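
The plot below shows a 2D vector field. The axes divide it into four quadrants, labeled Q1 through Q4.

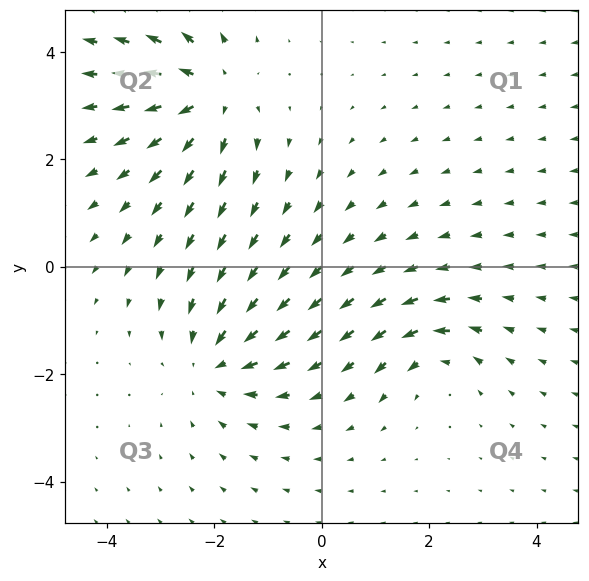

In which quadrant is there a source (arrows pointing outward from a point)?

The source sits at approximately (-2.1, 3.2), which lies in quadrant Q2. The divergence there is about +5, positive as expected for a source.

Q2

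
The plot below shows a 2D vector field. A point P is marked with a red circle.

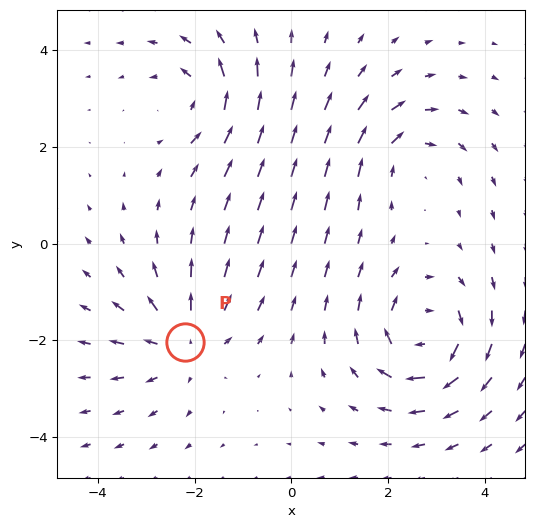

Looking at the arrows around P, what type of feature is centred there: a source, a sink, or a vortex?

At P (-2.2, -2.0) the arrows spread outward. Divergence about +4, curl ≈0 — positive divergence with near-zero curl is a source.

source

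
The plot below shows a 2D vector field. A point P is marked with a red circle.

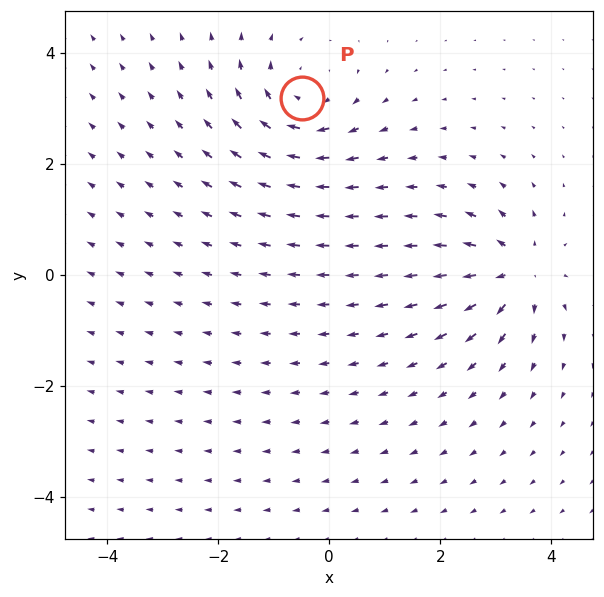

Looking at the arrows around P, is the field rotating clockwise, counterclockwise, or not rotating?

Near P at (-0.5, 3.2) the arrows circulate clockwise. The curl (z-component) there is about -4; negative curl means clockwise rotation.

clockwise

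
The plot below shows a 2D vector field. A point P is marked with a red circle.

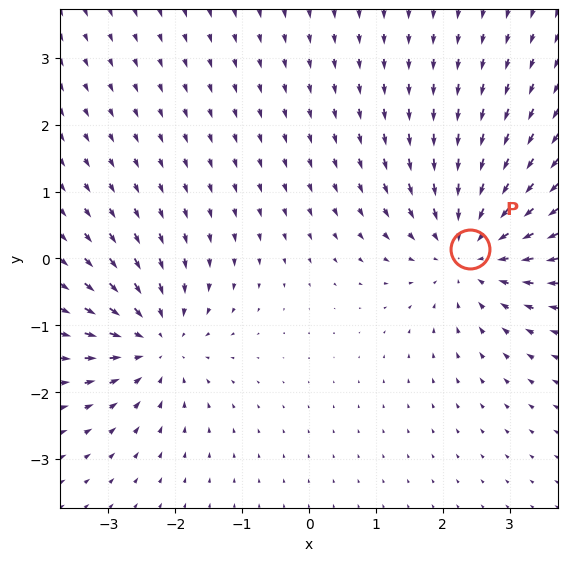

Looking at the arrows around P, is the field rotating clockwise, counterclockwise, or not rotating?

not rotating

Near P at (2.4, 0.1) the arrows show no circulation. The curl there is ≈0.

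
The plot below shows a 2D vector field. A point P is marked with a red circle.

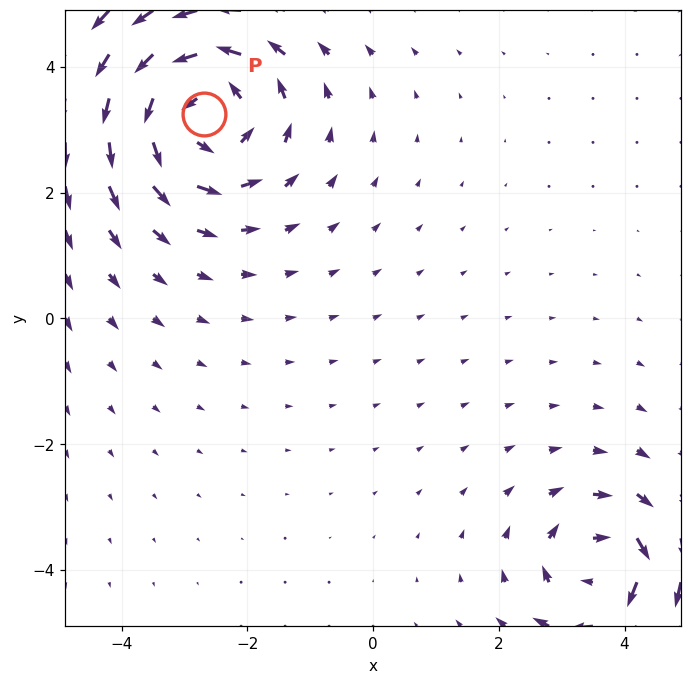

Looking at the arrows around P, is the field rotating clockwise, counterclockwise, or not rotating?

Near P at (-2.7, 3.2) the arrows circulate counterclockwise. The curl (z-component) there is about +4; positive curl means counterclockwise rotation.

counterclockwise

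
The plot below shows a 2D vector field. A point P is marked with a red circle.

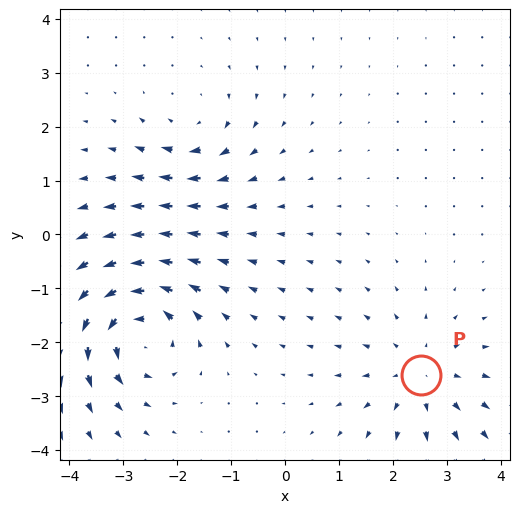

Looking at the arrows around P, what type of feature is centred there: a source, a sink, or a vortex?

At P (2.5, -2.6) the arrows spread outward. Divergence about +3, curl ≈0 — positive divergence with near-zero curl is a source.

source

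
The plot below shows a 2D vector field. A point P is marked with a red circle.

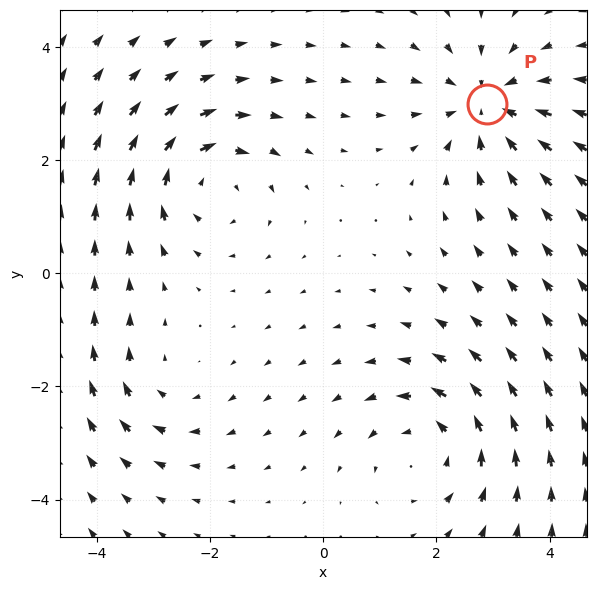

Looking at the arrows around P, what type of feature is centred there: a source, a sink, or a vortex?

sink

At P (2.9, 3.0) the arrows converge inward. Divergence about -5, curl ≈0 — negative divergence with near-zero curl is a sink.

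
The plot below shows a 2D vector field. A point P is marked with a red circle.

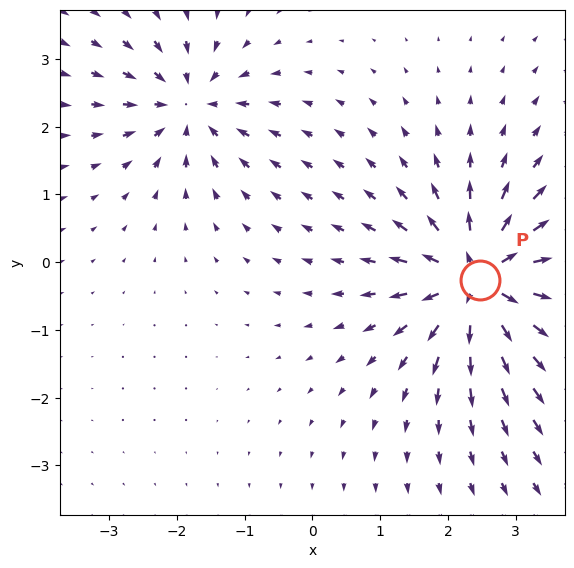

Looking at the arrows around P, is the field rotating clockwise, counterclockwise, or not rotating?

not rotating

Near P at (2.5, -0.3) the arrows show no circulation. The curl there is ≈0.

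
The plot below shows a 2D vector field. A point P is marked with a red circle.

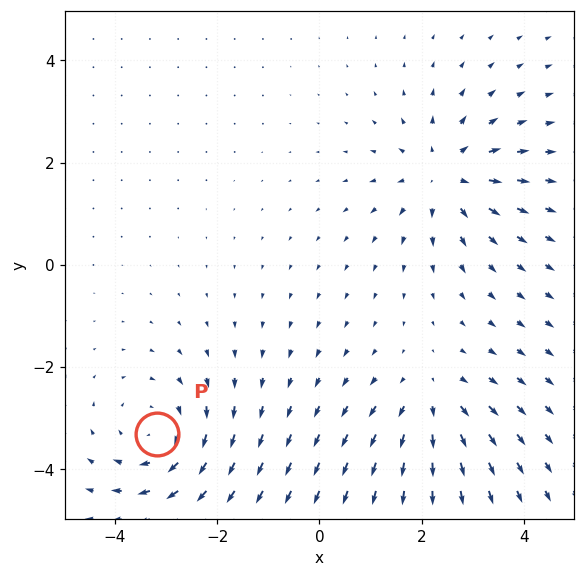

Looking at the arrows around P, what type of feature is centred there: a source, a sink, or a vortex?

At P (-3.2, -3.3) the arrows circulate clockwise. Divergence ≈0, curl about -4 — near-zero divergence with nonzero curl is a vortex.

vortex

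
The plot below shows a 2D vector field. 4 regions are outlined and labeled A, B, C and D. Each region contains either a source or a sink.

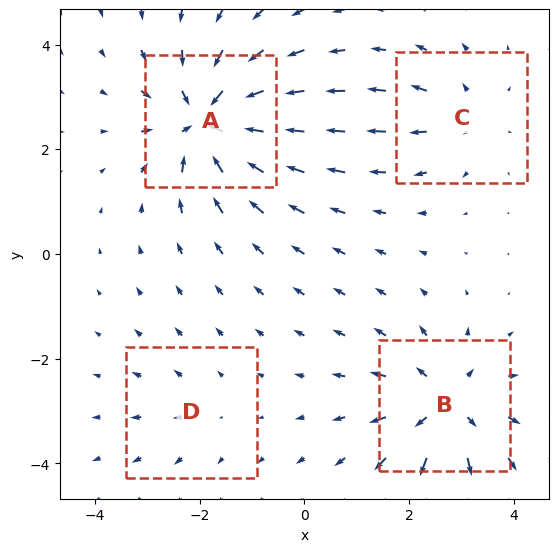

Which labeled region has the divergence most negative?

Divergence at each region's feature centre — A: about -8, B: about +6, C: about +4, D: about +2. Region A is most negative.

A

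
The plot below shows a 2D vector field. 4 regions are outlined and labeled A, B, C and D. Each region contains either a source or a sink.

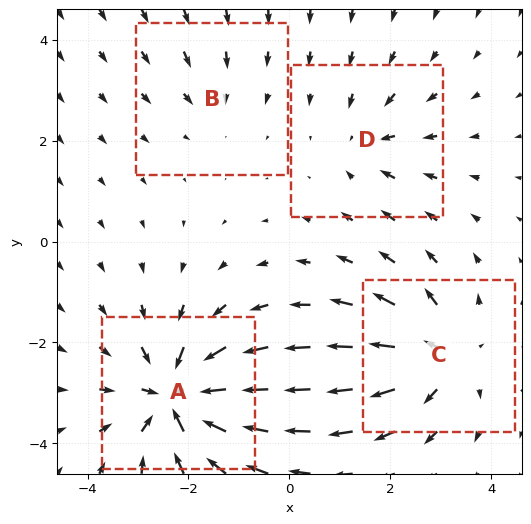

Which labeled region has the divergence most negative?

A

Divergence at each region's feature centre — A: about -8, B: about -2, C: about +5, D: about -3. Region A is most negative.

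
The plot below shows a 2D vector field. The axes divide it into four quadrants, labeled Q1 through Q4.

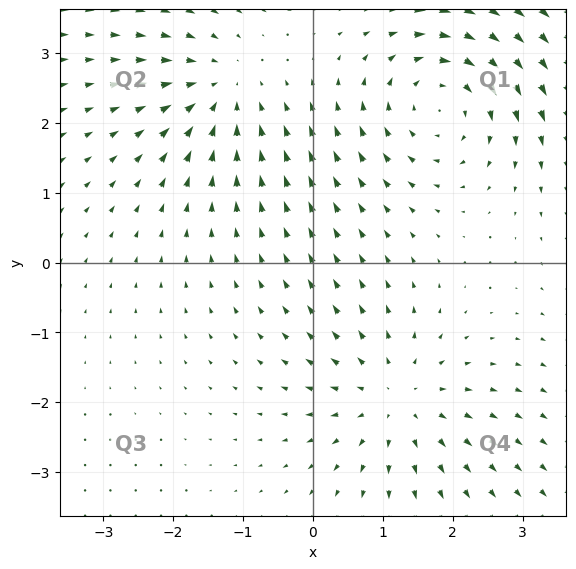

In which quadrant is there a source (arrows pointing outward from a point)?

Q4

The source sits at approximately (1.2, -1.9), which lies in quadrant Q4. The divergence there is about +3, positive as expected for a source.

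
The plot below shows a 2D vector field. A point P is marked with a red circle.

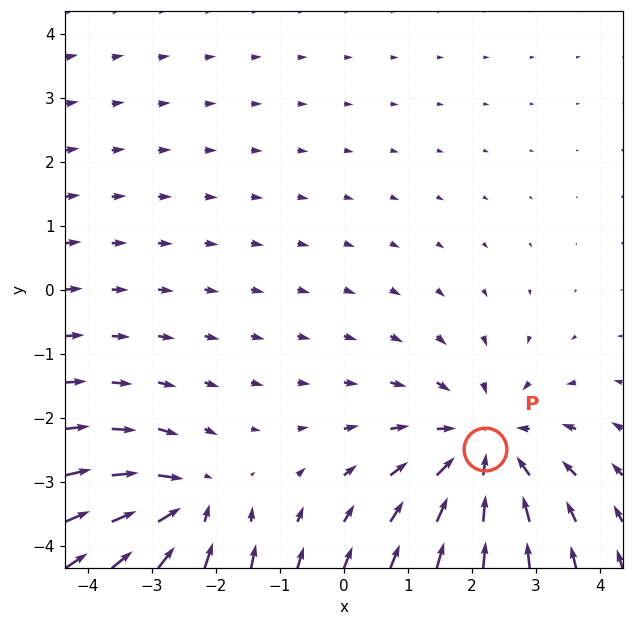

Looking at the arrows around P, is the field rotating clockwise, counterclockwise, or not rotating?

Near P at (2.2, -2.5) the arrows show no circulation. The curl there is ≈0.

not rotating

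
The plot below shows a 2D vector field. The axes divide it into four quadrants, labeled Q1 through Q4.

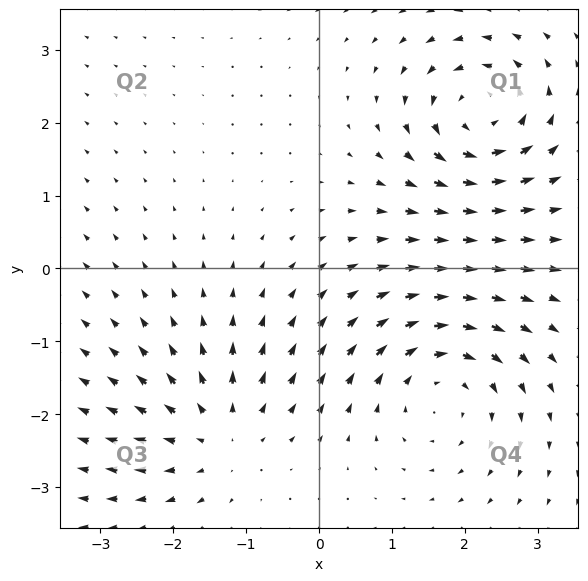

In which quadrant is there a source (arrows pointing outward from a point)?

The source sits at approximately (-1.4, -2.3), which lies in quadrant Q3. The divergence there is about +4, positive as expected for a source.

Q3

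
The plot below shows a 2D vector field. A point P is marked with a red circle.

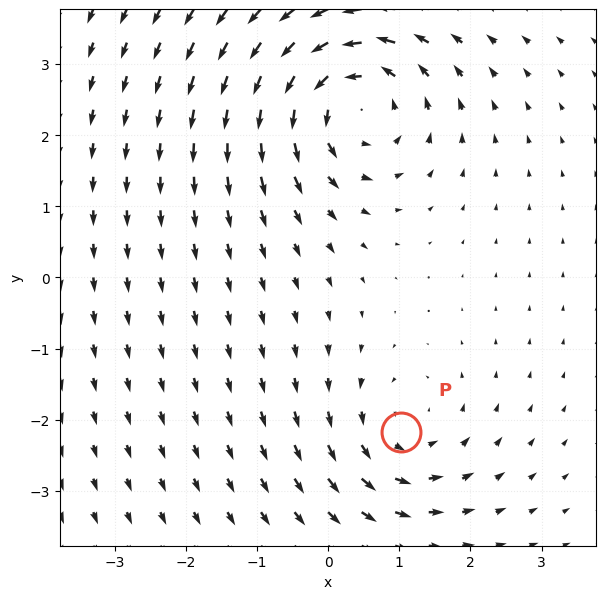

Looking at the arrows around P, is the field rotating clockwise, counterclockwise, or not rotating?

Near P at (1.0, -2.2) the arrows circulate counterclockwise. The curl (z-component) there is about +3; positive curl means counterclockwise rotation.

counterclockwise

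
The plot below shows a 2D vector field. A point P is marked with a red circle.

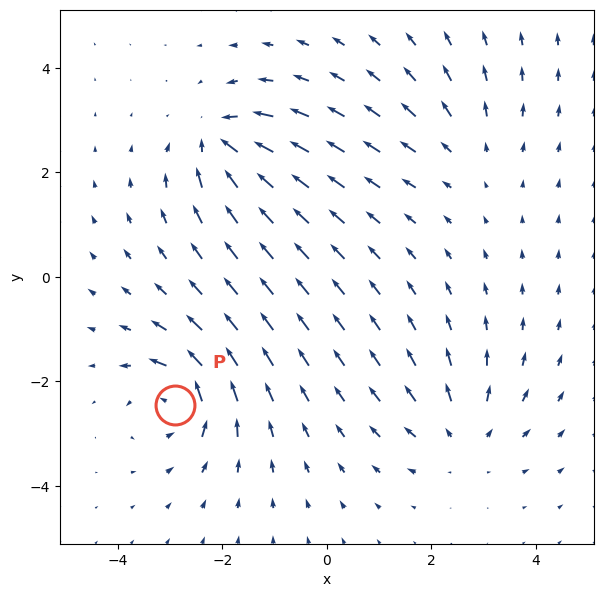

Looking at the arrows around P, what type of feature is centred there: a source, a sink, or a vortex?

At P (-2.9, -2.5) the arrows circulate counterclockwise. Divergence ≈0, curl about +6 — near-zero divergence with nonzero curl is a vortex.

vortex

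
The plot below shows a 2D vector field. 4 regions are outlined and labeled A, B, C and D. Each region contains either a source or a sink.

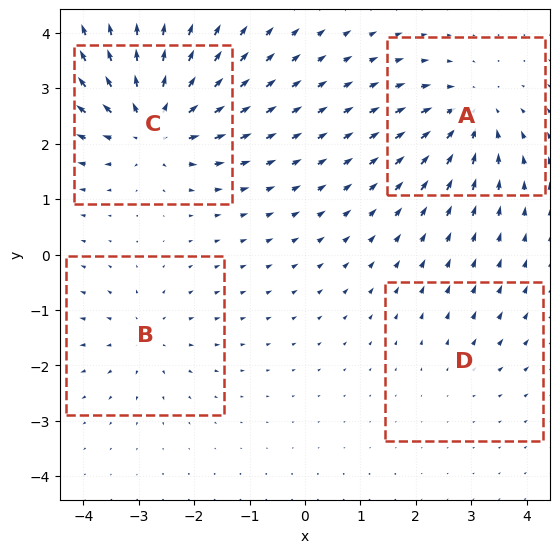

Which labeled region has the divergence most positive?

Divergence at each region's feature centre — A: about -5, B: about +4, C: about +8, D: about +2. Region C is most positive.

C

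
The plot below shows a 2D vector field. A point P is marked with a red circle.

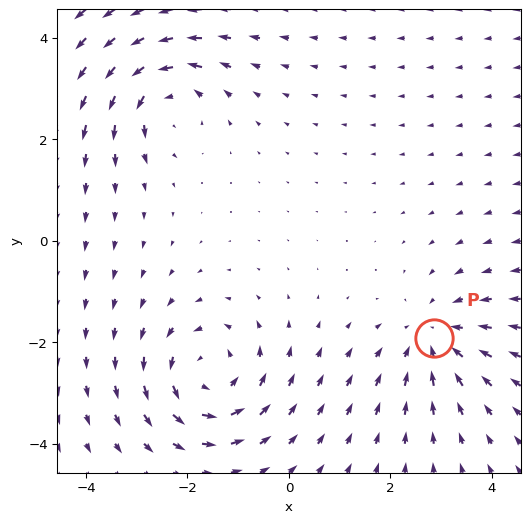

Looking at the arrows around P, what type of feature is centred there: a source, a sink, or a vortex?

sink

At P (2.9, -1.9) the arrows converge inward. Divergence about -4, curl ≈0 — negative divergence with near-zero curl is a sink.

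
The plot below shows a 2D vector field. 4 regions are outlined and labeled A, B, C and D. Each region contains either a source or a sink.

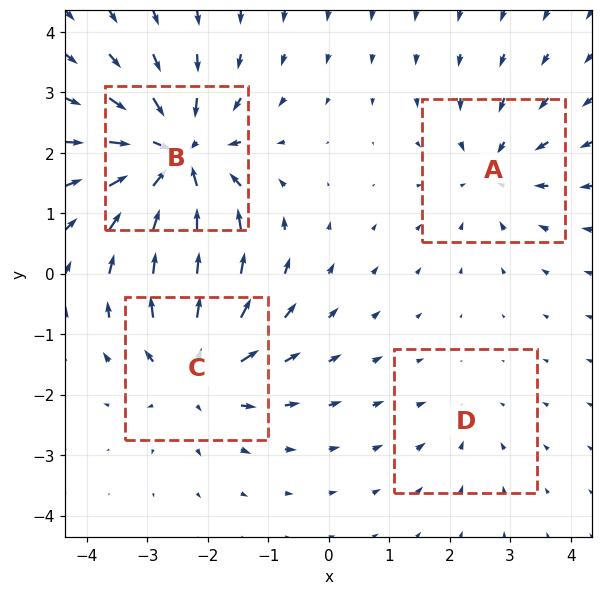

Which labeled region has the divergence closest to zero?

D

Divergence at each region's feature centre — A: about -4, B: about -7, C: about +5, D: about -2. Region D is closest to zero.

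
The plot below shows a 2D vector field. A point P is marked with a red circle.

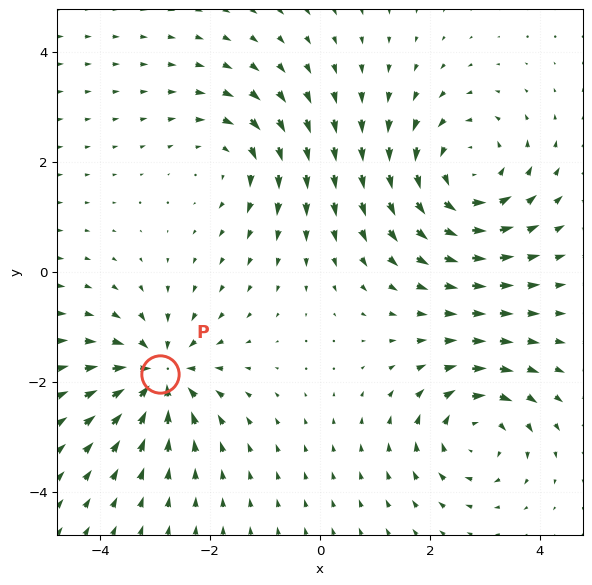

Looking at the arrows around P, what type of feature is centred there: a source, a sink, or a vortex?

sink

At P (-2.9, -1.9) the arrows converge inward. Divergence about -6, curl ≈0 — negative divergence with near-zero curl is a sink.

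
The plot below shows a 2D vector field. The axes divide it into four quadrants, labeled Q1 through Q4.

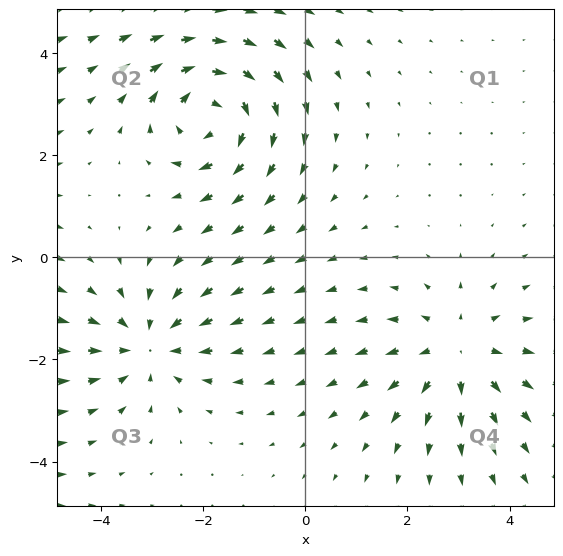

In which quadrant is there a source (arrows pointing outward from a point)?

The source sits at approximately (3.0, -1.8), which lies in quadrant Q4. The divergence there is about +3, positive as expected for a source.

Q4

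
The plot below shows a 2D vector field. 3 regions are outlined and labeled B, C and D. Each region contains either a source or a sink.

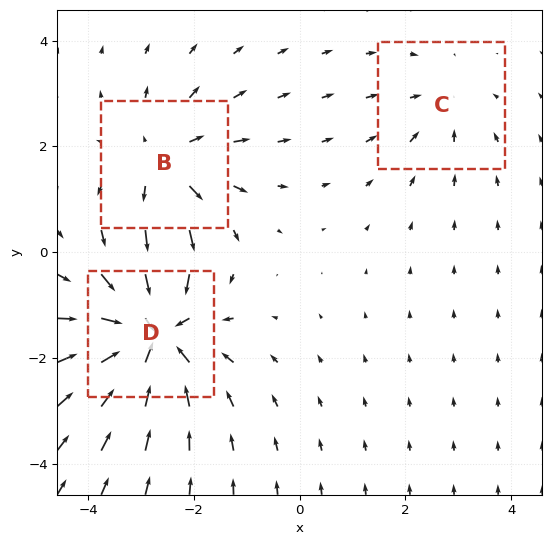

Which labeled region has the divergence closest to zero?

C

Divergence at each region's feature centre — B: about +3, C: about -2, D: about -5. Region C is closest to zero.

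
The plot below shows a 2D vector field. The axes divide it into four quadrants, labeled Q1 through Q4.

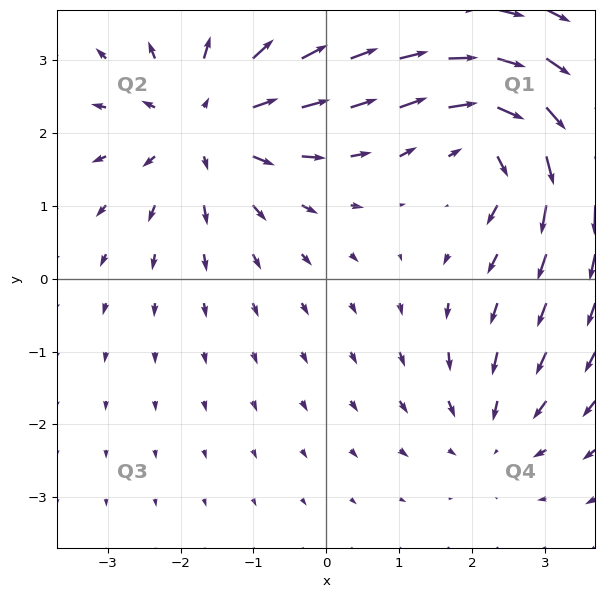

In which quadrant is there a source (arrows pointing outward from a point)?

The source sits at approximately (-1.7, 2.1), which lies in quadrant Q2. The divergence there is about +4, positive as expected for a source.

Q2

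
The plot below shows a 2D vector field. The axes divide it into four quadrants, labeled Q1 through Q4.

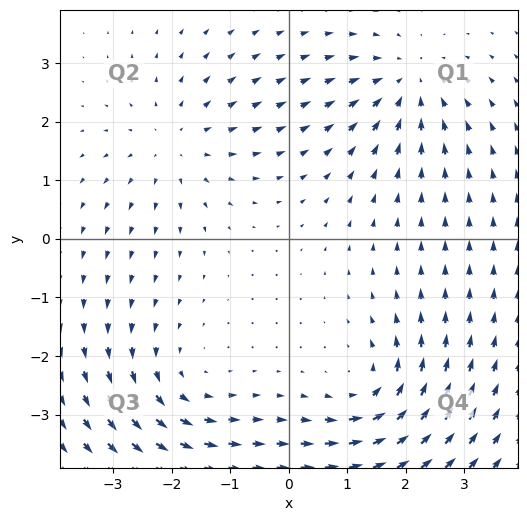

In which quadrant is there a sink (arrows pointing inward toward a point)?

The sink sits at approximately (2.0, 2.6), which lies in quadrant Q1. The divergence there is about -5, negative as expected for a sink.

Q1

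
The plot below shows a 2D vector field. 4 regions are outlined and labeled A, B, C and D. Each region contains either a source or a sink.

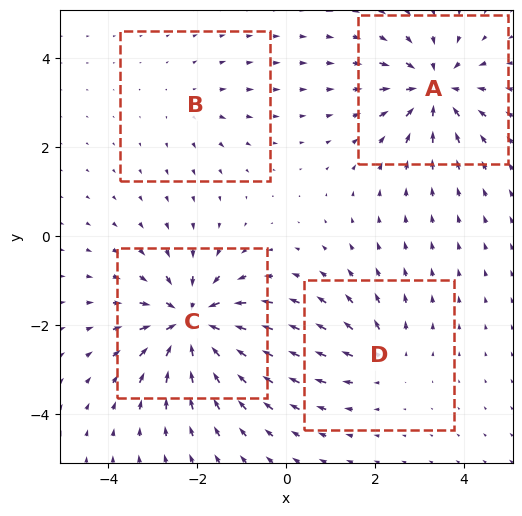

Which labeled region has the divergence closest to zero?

Divergence at each region's feature centre — A: about -6, B: about +2, C: about -7, D: about +3. Region B is closest to zero.

B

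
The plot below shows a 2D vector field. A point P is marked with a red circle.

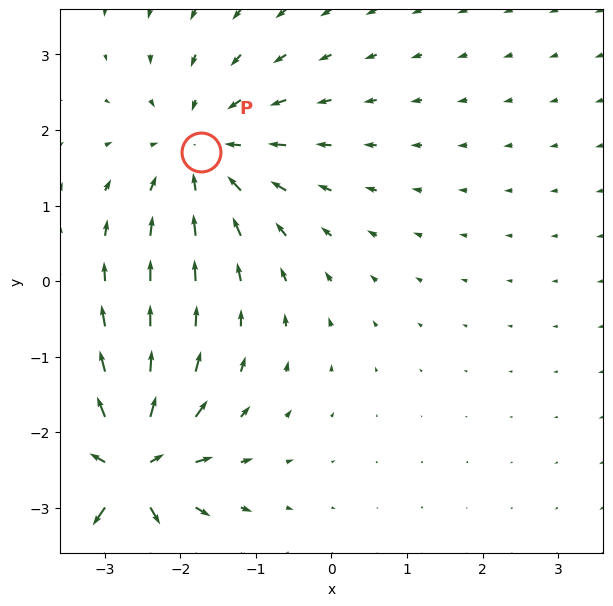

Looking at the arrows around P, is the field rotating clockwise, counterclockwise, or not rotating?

not rotating

Near P at (-1.7, 1.7) the arrows show no circulation. The curl there is ≈0.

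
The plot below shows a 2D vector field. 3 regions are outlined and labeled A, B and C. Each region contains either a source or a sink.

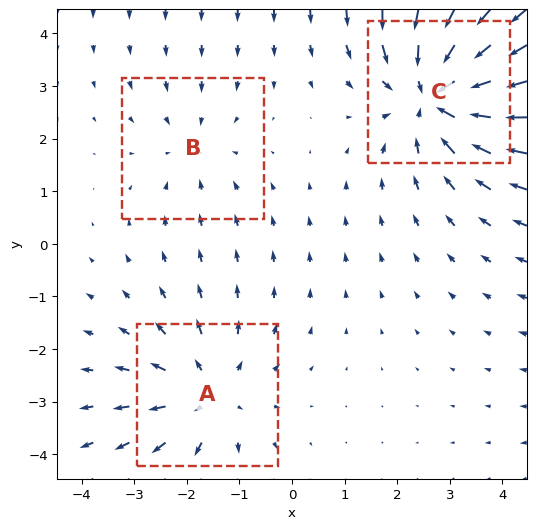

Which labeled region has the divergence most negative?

Divergence at each region's feature centre — A: about +3, B: about -2, C: about -4. Region C is most negative.

C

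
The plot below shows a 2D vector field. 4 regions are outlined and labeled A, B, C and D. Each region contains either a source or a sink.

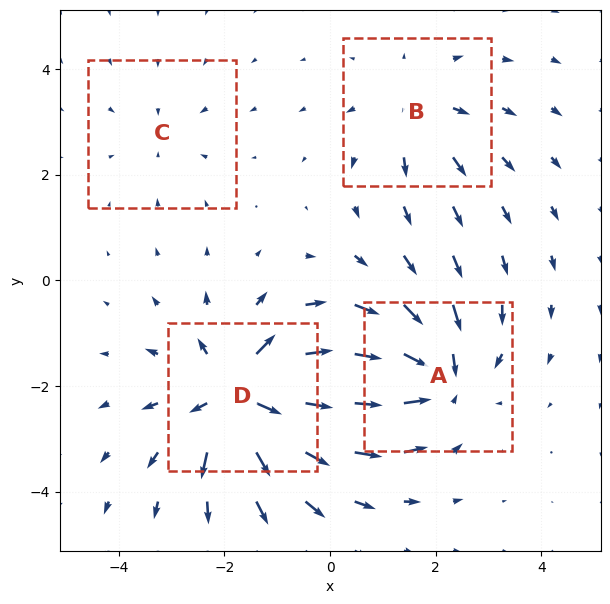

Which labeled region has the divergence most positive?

D

Divergence at each region's feature centre — A: about -6, B: about +3, C: about -2, D: about +7. Region D is most positive.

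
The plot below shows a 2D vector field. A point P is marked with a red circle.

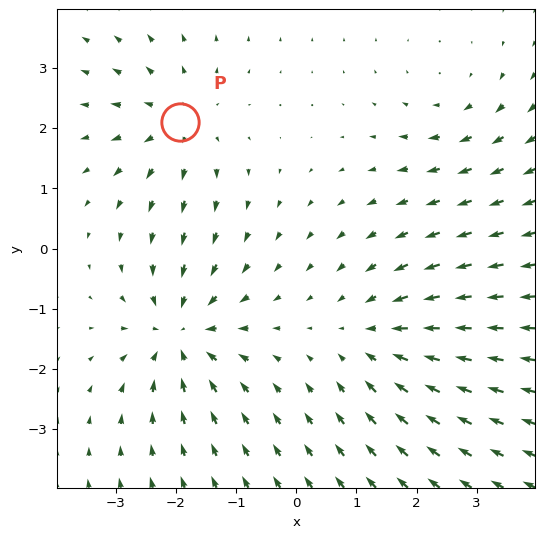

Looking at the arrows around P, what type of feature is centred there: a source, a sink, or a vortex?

source

At P (-1.9, 2.1) the arrows spread outward. Divergence about +3, curl ≈0 — positive divergence with near-zero curl is a source.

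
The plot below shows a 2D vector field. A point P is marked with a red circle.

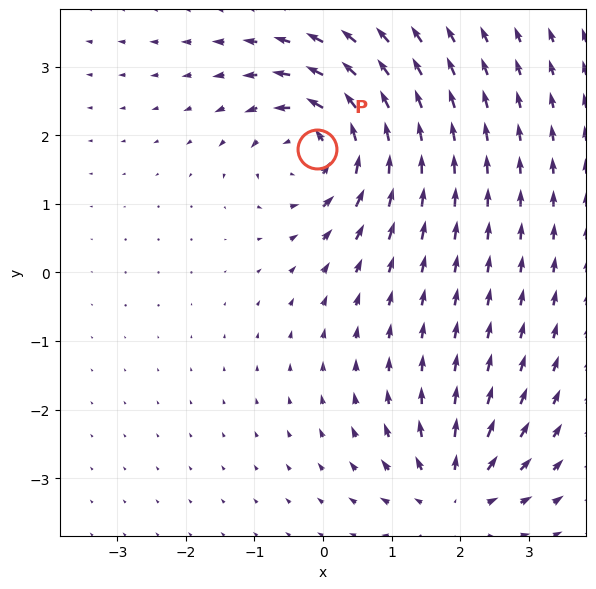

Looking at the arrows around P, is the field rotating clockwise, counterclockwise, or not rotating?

Near P at (-0.1, 1.8) the arrows circulate counterclockwise. The curl (z-component) there is about +6; positive curl means counterclockwise rotation.

counterclockwise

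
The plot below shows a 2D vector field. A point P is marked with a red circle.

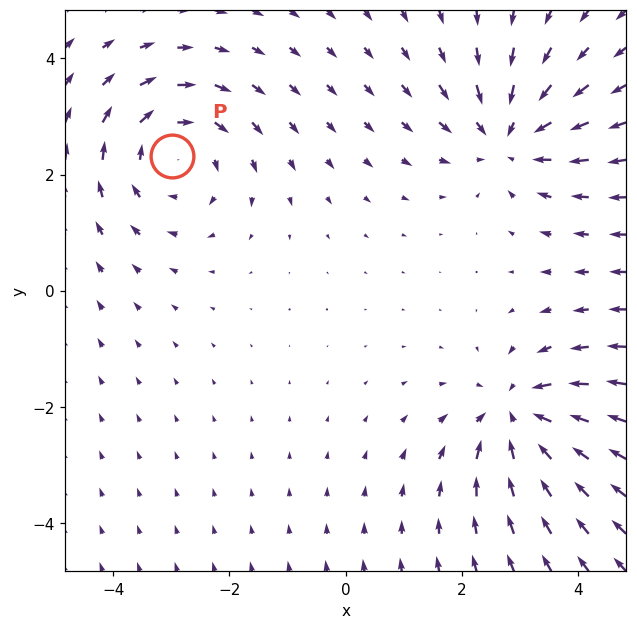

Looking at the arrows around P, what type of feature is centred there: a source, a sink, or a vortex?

At P (-3.0, 2.3) the arrows circulate clockwise. Divergence ≈0, curl about -3 — near-zero divergence with nonzero curl is a vortex.

vortex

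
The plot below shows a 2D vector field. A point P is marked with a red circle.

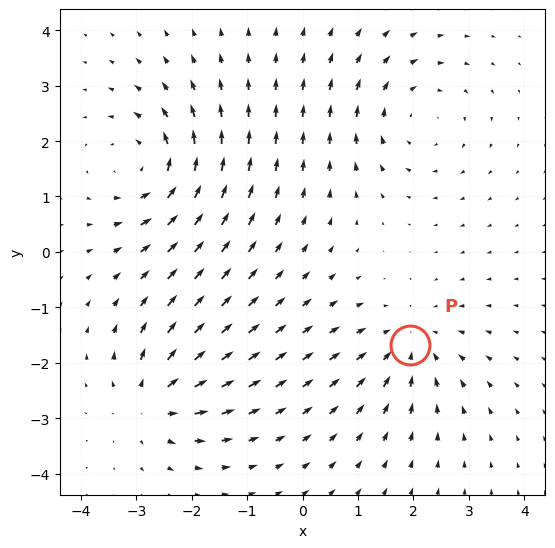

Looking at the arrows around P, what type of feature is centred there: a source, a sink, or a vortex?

sink

At P (1.9, -1.7) the arrows converge inward. Divergence about -4, curl ≈0 — negative divergence with near-zero curl is a sink.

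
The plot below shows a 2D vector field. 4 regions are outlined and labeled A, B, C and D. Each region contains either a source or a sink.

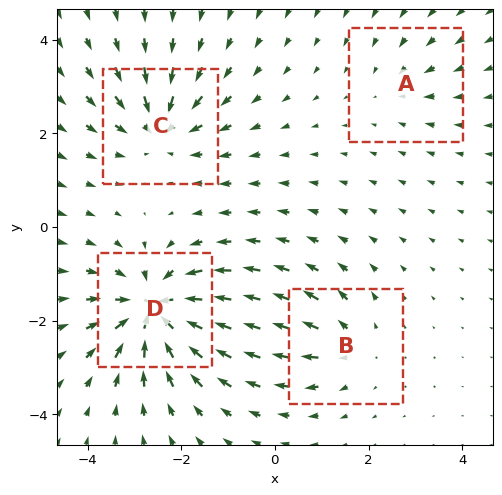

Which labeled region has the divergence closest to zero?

A

Divergence at each region's feature centre — A: about -2, B: about +4, C: about -5, D: about -8. Region A is closest to zero.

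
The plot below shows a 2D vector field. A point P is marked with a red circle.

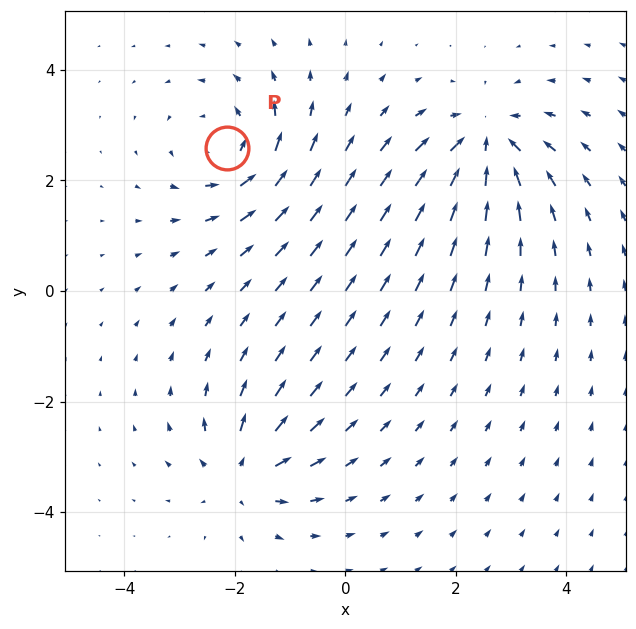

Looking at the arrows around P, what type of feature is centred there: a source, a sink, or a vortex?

vortex

At P (-2.1, 2.6) the arrows circulate counterclockwise. Divergence ≈0, curl about +4 — near-zero divergence with nonzero curl is a vortex.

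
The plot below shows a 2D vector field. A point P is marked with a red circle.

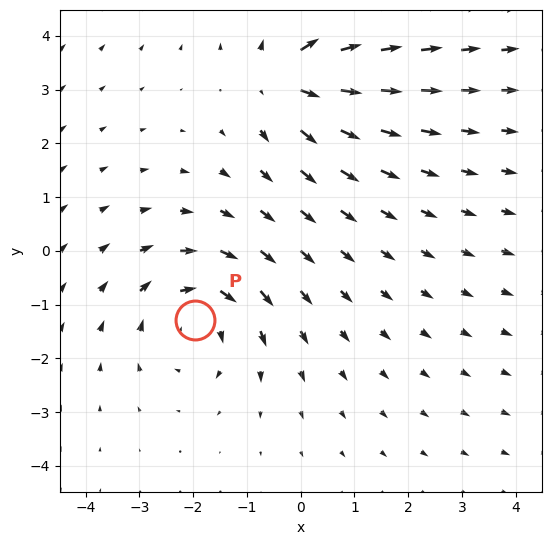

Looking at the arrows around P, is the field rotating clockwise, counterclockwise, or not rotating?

clockwise

Near P at (-2.0, -1.3) the arrows circulate clockwise. The curl (z-component) there is about -3; negative curl means clockwise rotation.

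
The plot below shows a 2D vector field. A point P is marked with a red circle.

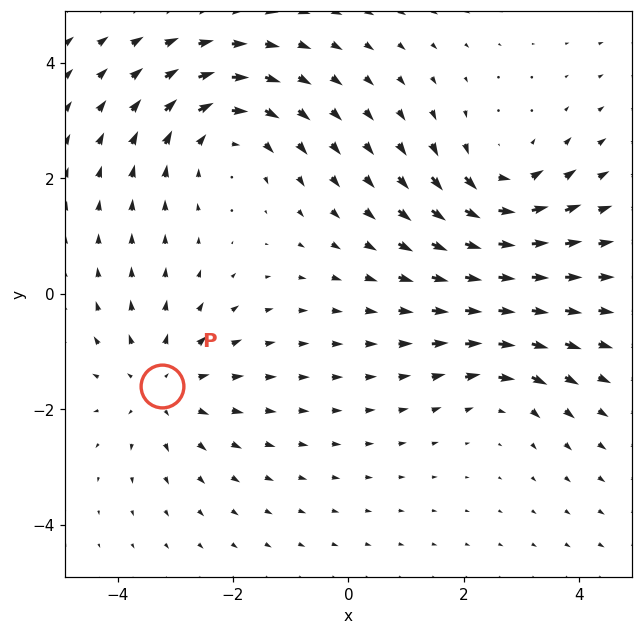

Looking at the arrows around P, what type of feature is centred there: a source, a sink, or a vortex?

source

At P (-3.2, -1.6) the arrows spread outward. Divergence about +4, curl ≈0 — positive divergence with near-zero curl is a source.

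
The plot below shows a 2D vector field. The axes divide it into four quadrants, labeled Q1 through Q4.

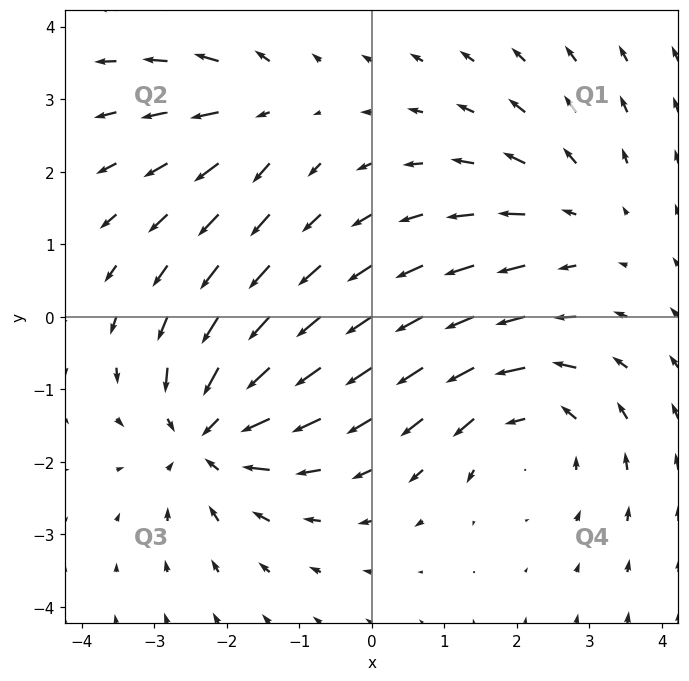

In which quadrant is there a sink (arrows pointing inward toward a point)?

Q3

The sink sits at approximately (-2.2, -1.6), which lies in quadrant Q3. The divergence there is about -5, negative as expected for a sink.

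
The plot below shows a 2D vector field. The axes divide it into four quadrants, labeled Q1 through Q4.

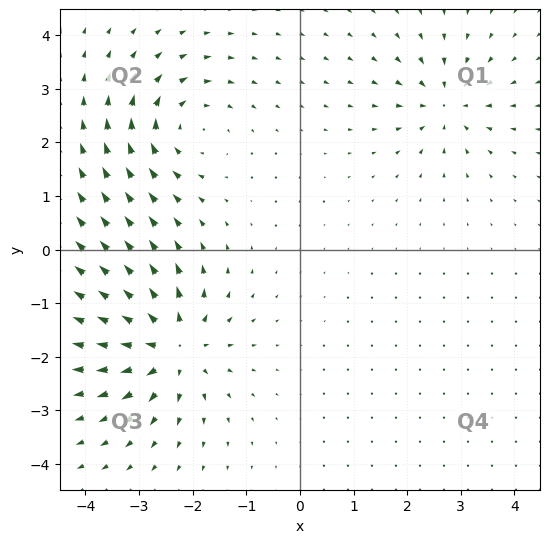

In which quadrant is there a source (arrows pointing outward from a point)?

The source sits at approximately (-2.4, -1.8), which lies in quadrant Q3. The divergence there is about +6, positive as expected for a source.

Q3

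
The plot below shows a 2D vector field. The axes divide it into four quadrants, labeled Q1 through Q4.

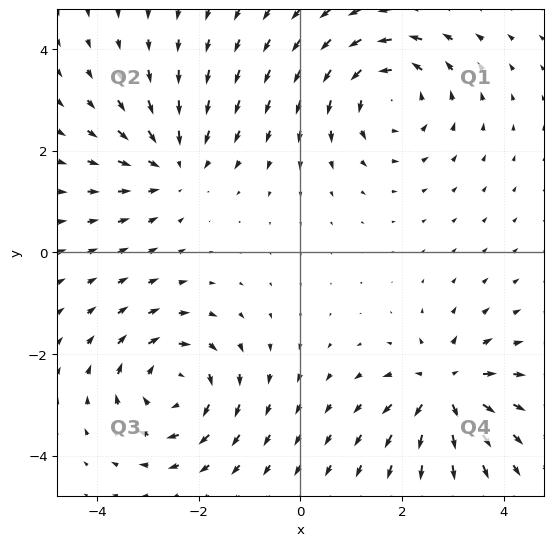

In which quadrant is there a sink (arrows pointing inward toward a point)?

The sink sits at approximately (-2.5, 1.7), which lies in quadrant Q2. The divergence there is about -4, negative as expected for a sink.

Q2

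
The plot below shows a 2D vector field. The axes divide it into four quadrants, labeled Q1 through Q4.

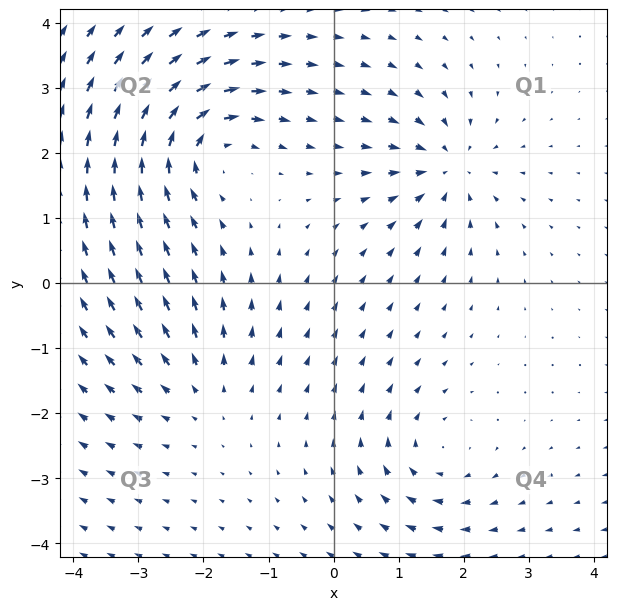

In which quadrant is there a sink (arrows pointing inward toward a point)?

The sink sits at approximately (1.7, 1.8), which lies in quadrant Q1. The divergence there is about -5, negative as expected for a sink.

Q1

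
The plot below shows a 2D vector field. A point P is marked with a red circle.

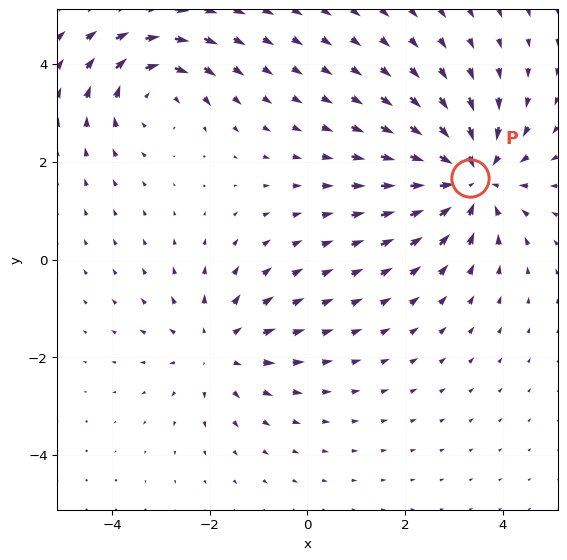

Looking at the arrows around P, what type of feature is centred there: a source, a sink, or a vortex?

sink

At P (3.3, 1.7) the arrows converge inward. Divergence about -4, curl ≈0 — negative divergence with near-zero curl is a sink.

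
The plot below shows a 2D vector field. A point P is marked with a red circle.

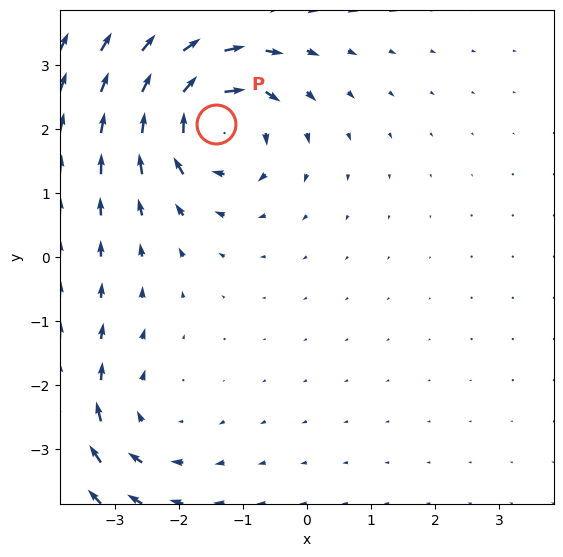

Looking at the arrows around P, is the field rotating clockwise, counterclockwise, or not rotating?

Near P at (-1.4, 2.1) the arrows circulate clockwise. The curl (z-component) there is about -5; negative curl means clockwise rotation.

clockwise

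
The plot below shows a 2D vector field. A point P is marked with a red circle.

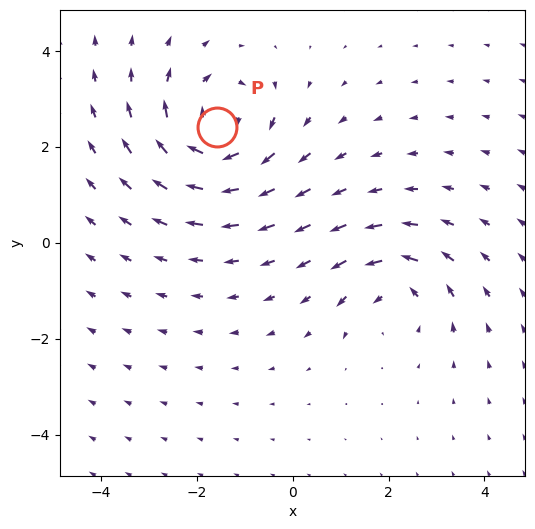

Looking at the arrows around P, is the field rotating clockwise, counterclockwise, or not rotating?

Near P at (-1.6, 2.4) the arrows circulate clockwise. The curl (z-component) there is about -5; negative curl means clockwise rotation.

clockwise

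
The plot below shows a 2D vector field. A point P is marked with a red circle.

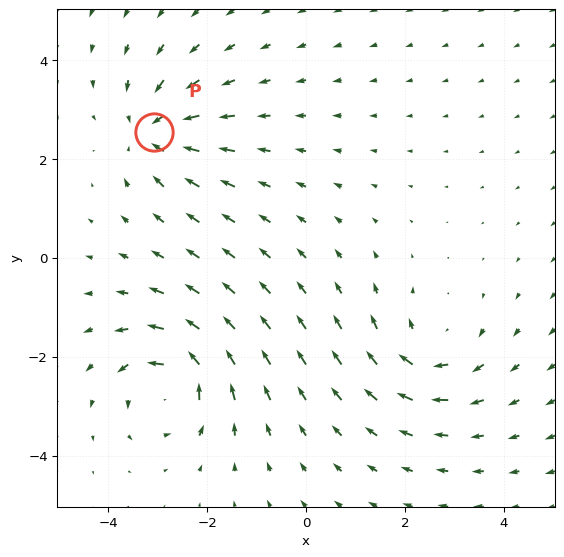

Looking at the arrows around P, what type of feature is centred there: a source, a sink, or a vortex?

At P (-3.1, 2.6) the arrows converge inward. Divergence about -5, curl ≈0 — negative divergence with near-zero curl is a sink.

sink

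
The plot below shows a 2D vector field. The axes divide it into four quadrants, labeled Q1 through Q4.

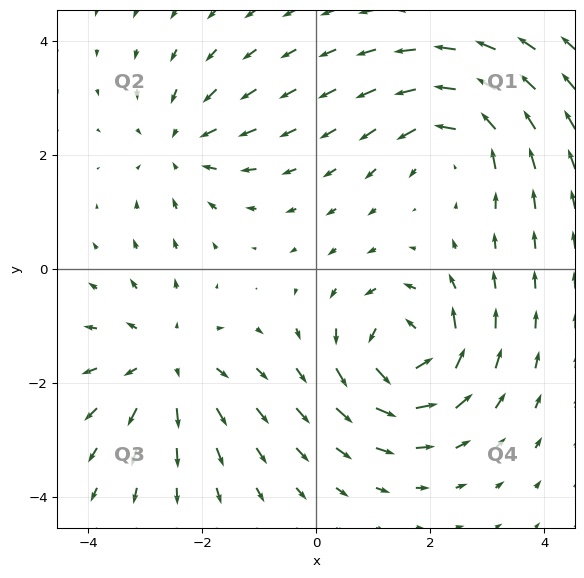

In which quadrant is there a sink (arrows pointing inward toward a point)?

Q2

The sink sits at approximately (-2.4, 2.2), which lies in quadrant Q2. The divergence there is about -3, negative as expected for a sink.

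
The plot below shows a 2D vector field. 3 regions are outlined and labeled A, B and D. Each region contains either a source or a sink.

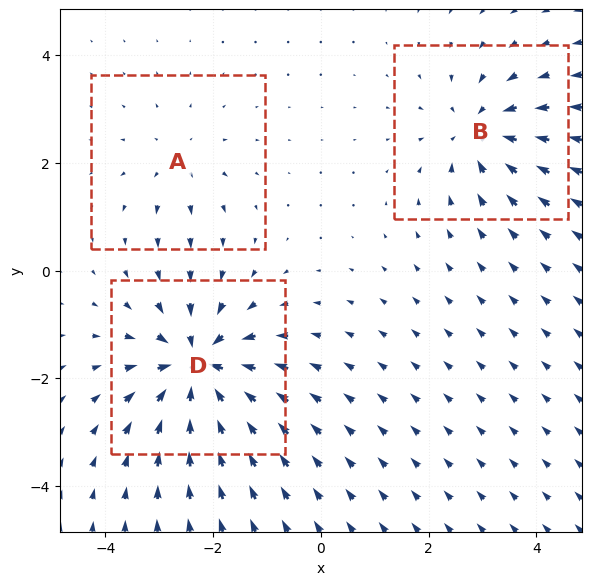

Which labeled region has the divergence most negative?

D

Divergence at each region's feature centre — A: about +2, B: about -4, D: about -6. Region D is most negative.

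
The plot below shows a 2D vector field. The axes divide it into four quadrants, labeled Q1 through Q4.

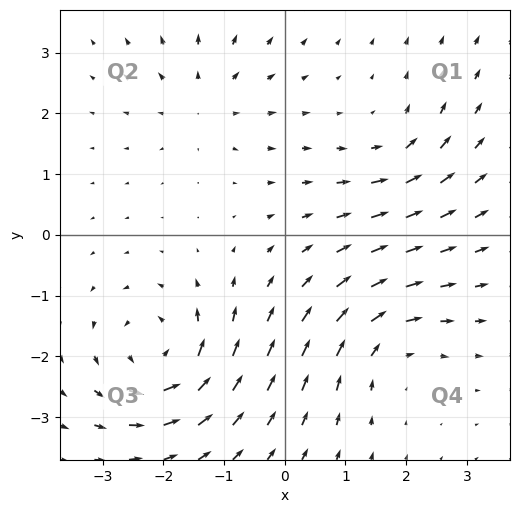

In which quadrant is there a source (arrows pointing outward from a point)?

Q2

The source sits at approximately (-1.3, 2.2), which lies in quadrant Q2. The divergence there is about +3, positive as expected for a source.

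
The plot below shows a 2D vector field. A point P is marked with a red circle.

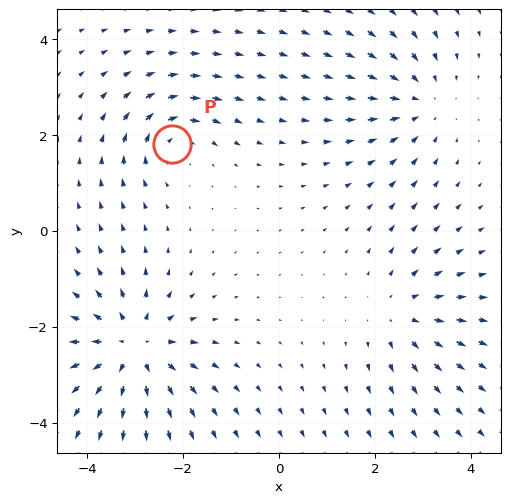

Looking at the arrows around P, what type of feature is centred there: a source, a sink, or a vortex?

vortex

At P (-2.2, 1.8) the arrows circulate clockwise. Divergence ≈0, curl about -4 — near-zero divergence with nonzero curl is a vortex.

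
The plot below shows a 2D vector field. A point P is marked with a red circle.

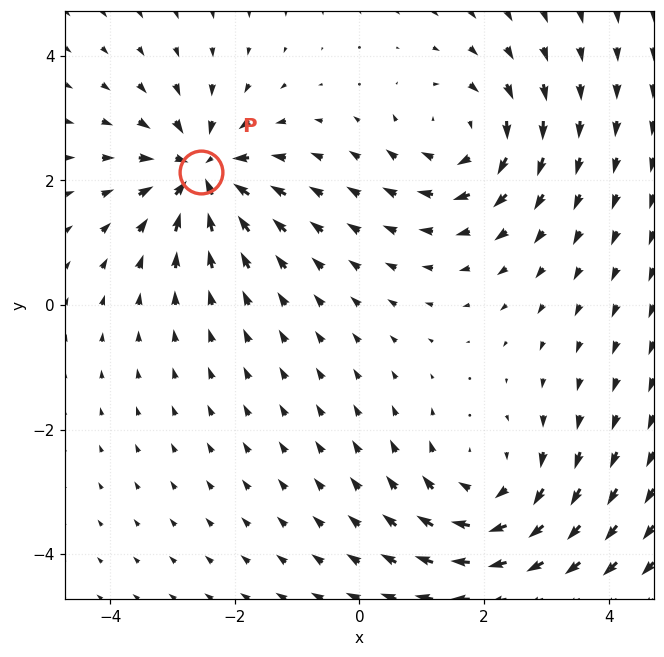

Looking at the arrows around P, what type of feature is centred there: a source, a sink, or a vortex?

sink

At P (-2.5, 2.1) the arrows converge inward. Divergence about -5, curl ≈0 — negative divergence with near-zero curl is a sink.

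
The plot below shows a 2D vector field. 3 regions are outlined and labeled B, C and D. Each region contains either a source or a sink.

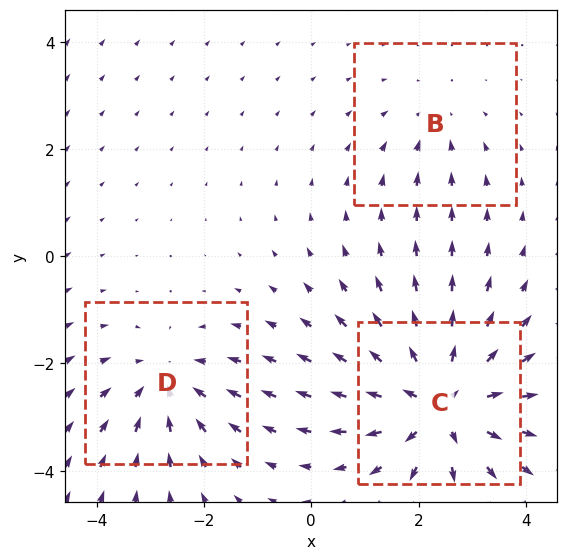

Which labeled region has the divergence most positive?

C

Divergence at each region's feature centre — B: about -2, C: about +5, D: about -3. Region C is most positive.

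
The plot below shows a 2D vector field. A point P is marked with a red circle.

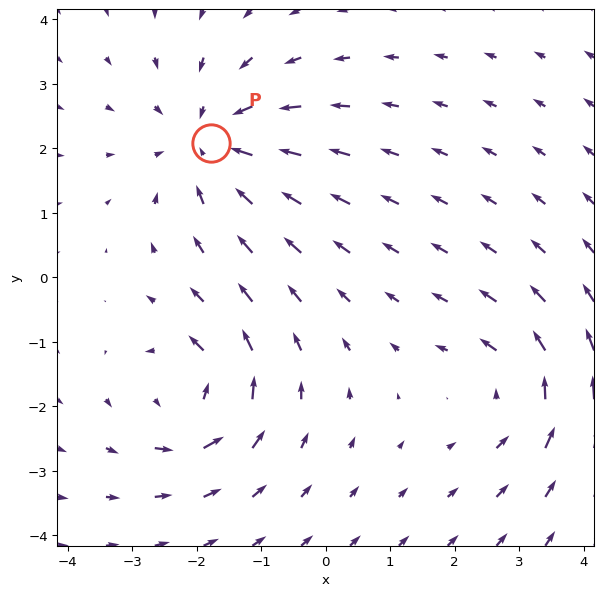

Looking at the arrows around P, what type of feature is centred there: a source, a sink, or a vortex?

At P (-1.8, 2.1) the arrows converge inward. Divergence about -3, curl ≈0 — negative divergence with near-zero curl is a sink.

sink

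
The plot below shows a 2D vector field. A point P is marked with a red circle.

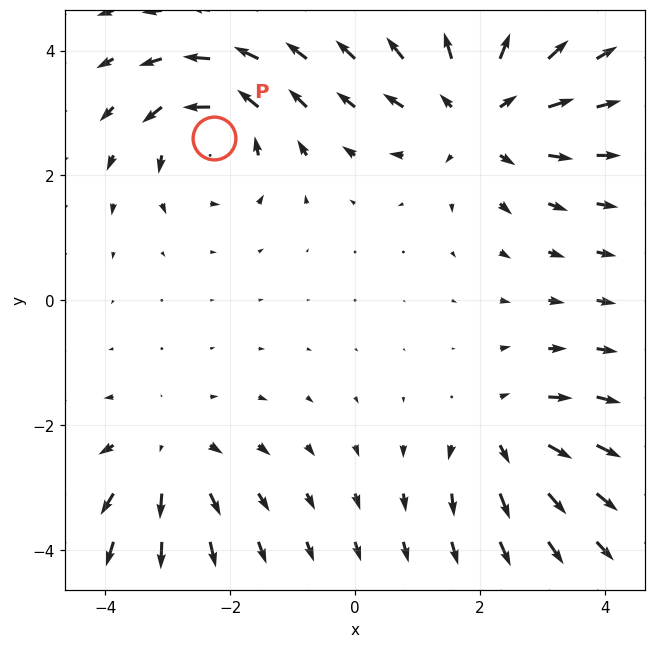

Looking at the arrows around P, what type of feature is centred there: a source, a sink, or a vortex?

At P (-2.3, 2.6) the arrows circulate counterclockwise. Divergence ≈0, curl about +5 — near-zero divergence with nonzero curl is a vortex.

vortex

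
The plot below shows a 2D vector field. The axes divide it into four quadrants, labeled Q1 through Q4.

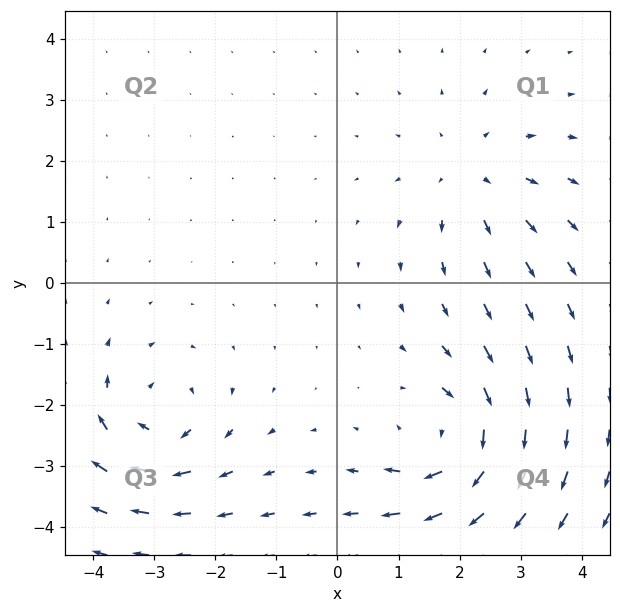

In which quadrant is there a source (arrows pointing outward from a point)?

The source sits at approximately (2.2, 1.8), which lies in quadrant Q1. The divergence there is about +3, positive as expected for a source.

Q1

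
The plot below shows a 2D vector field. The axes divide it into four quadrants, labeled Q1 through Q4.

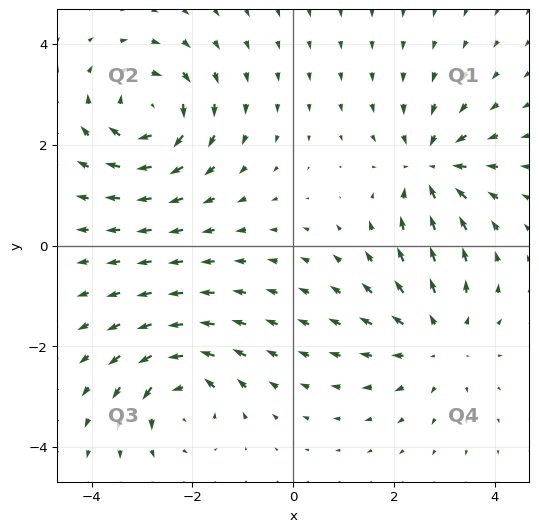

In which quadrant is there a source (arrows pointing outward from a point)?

Q4

The source sits at approximately (2.9, -1.9), which lies in quadrant Q4. The divergence there is about +4, positive as expected for a source.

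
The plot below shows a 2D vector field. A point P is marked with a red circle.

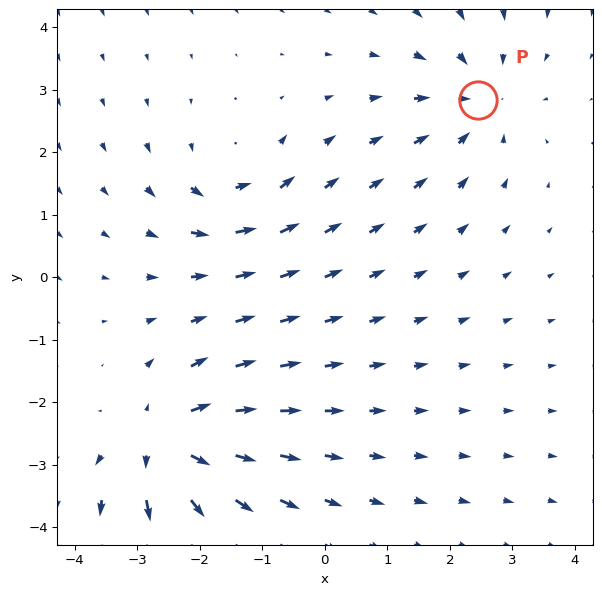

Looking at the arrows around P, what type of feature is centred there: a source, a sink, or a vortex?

sink

At P (2.5, 2.8) the arrows converge inward. Divergence about -4, curl ≈0 — negative divergence with near-zero curl is a sink.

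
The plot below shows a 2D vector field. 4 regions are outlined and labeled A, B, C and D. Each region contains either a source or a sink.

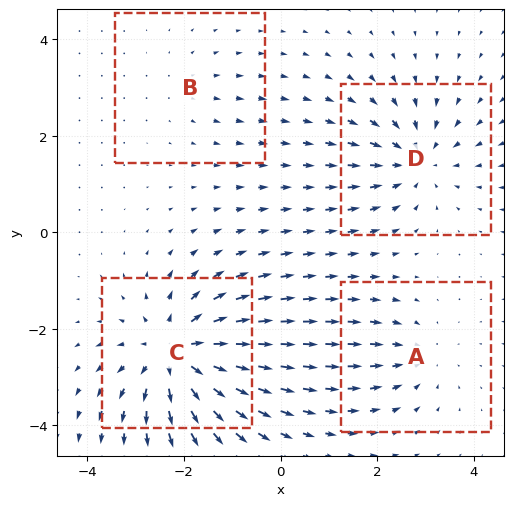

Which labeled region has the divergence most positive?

Divergence at each region's feature centre — A: about -3, B: about +2, C: about +7, D: about -5. Region C is most positive.

C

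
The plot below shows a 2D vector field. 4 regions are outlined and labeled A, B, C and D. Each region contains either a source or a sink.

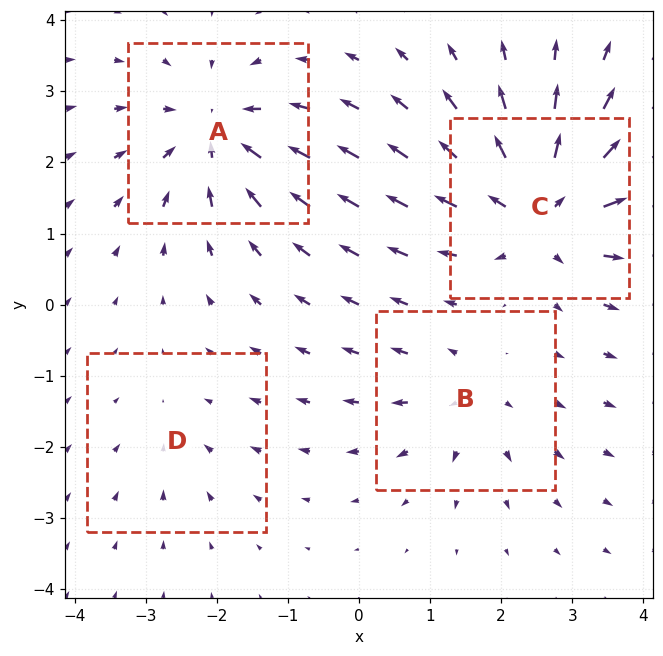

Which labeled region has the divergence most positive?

Divergence at each region's feature centre — A: about -6, B: about +4, C: about +7, D: about -2. Region C is most positive.

C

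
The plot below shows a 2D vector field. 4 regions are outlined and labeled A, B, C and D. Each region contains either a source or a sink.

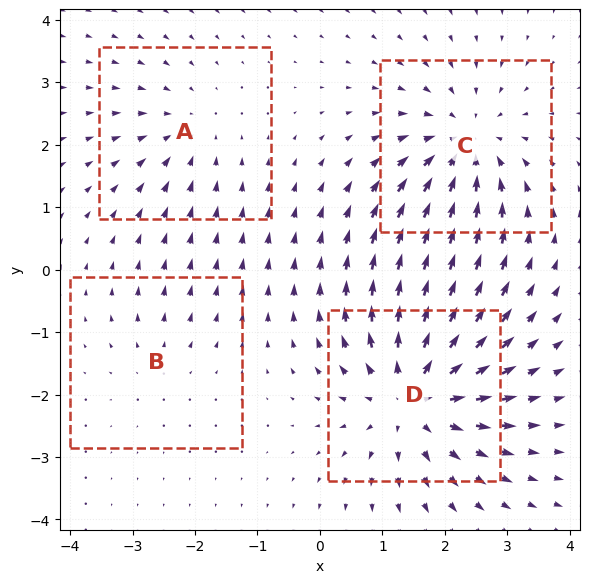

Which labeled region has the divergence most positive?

Divergence at each region's feature centre — A: about -3, B: about +2, C: about -5, D: about +7. Region D is most positive.

D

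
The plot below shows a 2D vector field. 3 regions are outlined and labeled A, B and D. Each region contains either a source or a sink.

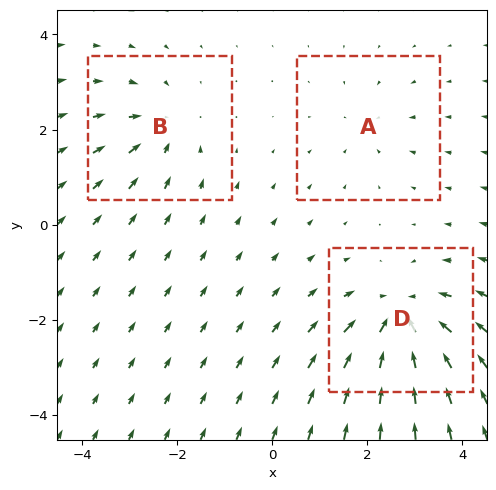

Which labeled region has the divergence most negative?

Divergence at each region's feature centre — A: about -2, B: about -3, D: about -6. Region D is most negative.

D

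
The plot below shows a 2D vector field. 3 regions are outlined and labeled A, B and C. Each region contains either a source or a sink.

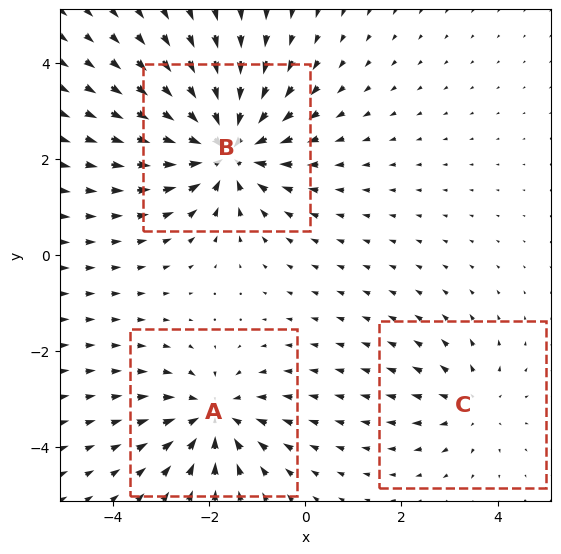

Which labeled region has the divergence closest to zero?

Divergence at each region's feature centre — A: about -3, B: about -5, C: about +2. Region C is closest to zero.

C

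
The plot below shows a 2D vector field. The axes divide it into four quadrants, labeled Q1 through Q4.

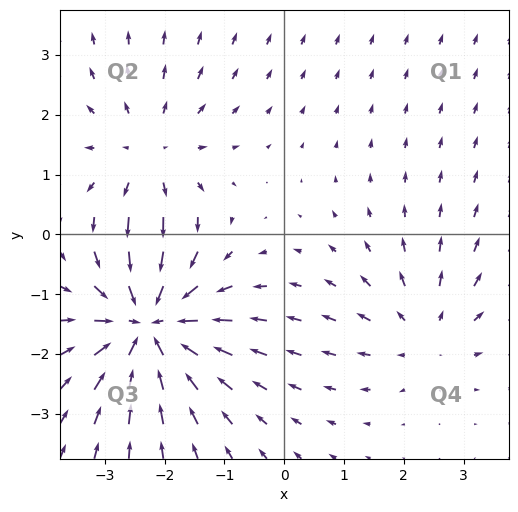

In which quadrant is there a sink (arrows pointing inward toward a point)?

Q3

The sink sits at approximately (-2.3, -1.5), which lies in quadrant Q3. The divergence there is about -5, negative as expected for a sink.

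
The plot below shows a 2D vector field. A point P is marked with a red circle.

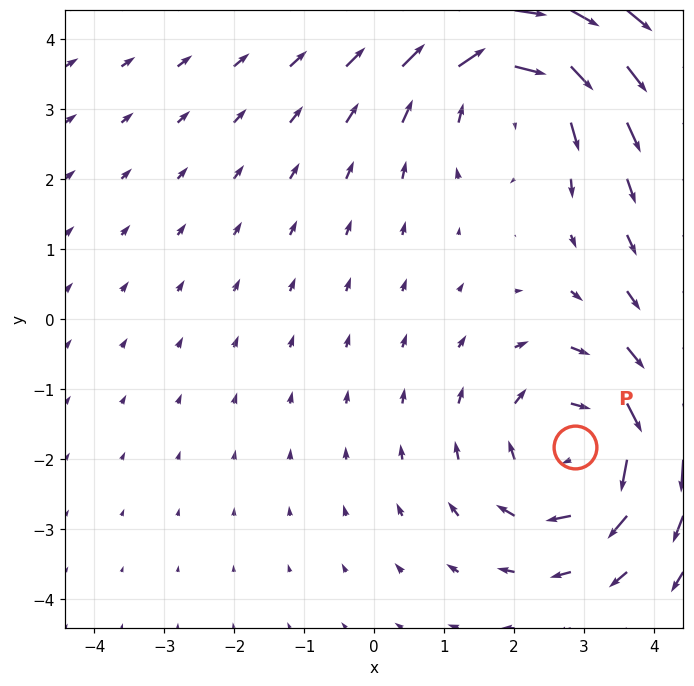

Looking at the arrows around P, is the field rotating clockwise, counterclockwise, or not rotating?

Near P at (2.9, -1.8) the arrows circulate clockwise. The curl (z-component) there is about -4; negative curl means clockwise rotation.

clockwise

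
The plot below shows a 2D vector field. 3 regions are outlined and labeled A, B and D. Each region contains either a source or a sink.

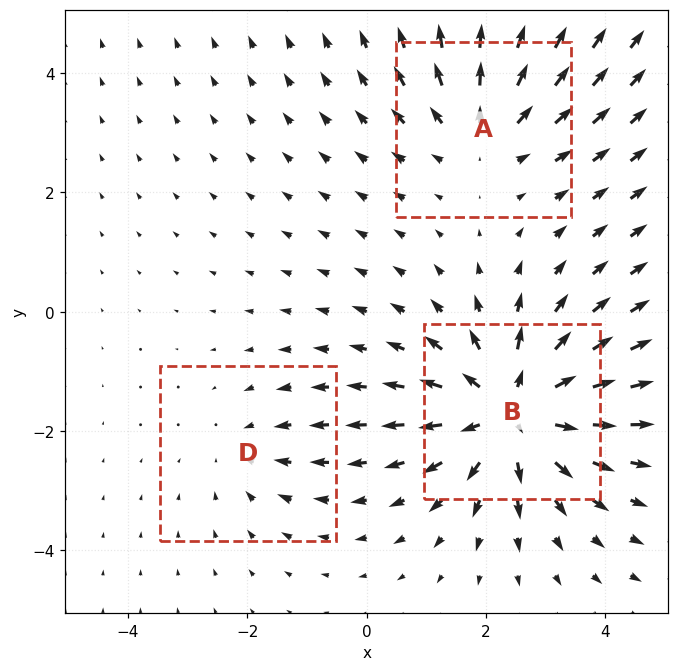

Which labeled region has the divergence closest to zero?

D

Divergence at each region's feature centre — A: about +3, B: about +5, D: about -2. Region D is closest to zero.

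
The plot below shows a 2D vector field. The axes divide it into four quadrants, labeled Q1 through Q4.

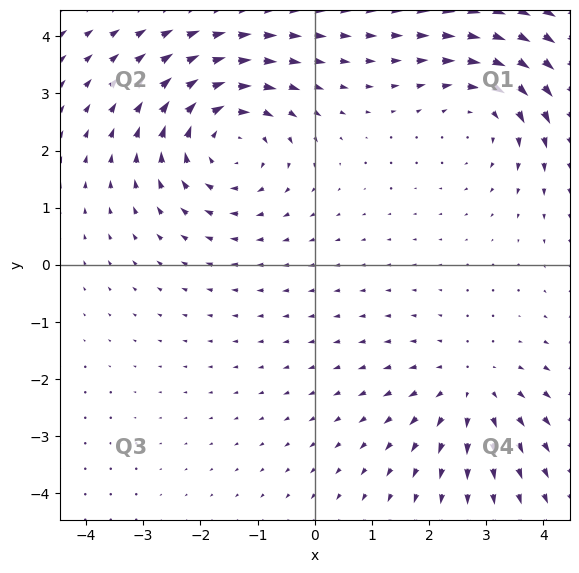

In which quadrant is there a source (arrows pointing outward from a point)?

The source sits at approximately (2.7, -2.2), which lies in quadrant Q4. The divergence there is about +3, positive as expected for a source.

Q4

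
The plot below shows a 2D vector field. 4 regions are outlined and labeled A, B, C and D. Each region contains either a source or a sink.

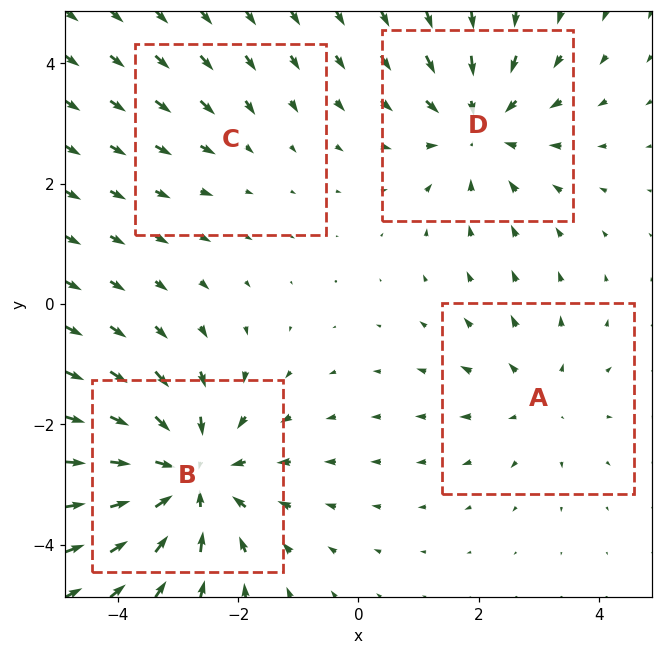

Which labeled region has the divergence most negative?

Divergence at each region's feature centre — A: about +3, B: about -6, C: about -2, D: about -4. Region B is most negative.

B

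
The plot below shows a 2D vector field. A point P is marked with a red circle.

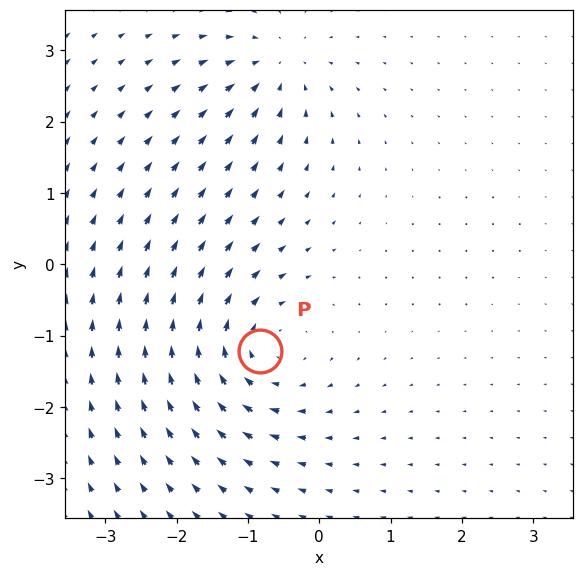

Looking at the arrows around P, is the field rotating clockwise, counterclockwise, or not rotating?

clockwise

Near P at (-0.8, -1.2) the arrows circulate clockwise. The curl (z-component) there is about -5; negative curl means clockwise rotation.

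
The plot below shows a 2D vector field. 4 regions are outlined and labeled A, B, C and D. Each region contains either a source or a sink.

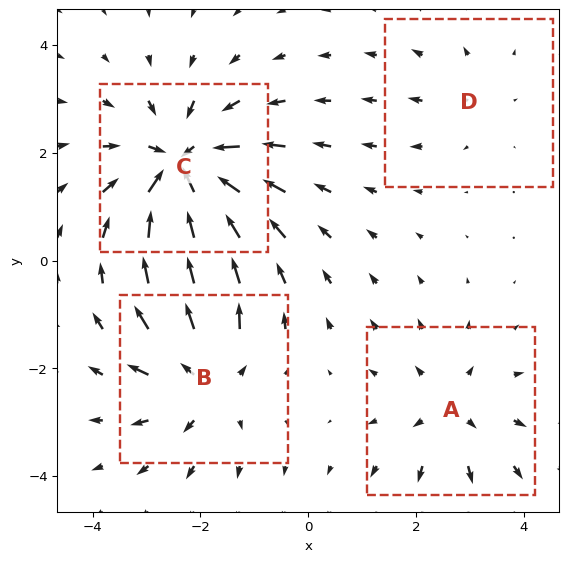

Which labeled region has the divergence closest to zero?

D

Divergence at each region's feature centre — A: about +4, B: about +5, C: about -7, D: about +2. Region D is closest to zero.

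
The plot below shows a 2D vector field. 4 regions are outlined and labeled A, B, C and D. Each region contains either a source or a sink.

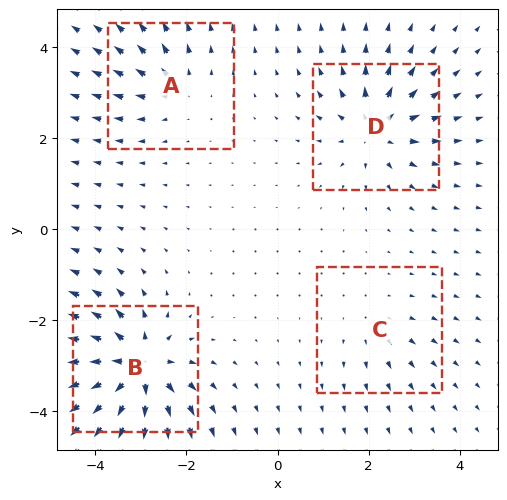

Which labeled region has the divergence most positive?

Divergence at each region's feature centre — A: about +4, B: about +9, C: about +3, D: about +6. Region B is most positive.

B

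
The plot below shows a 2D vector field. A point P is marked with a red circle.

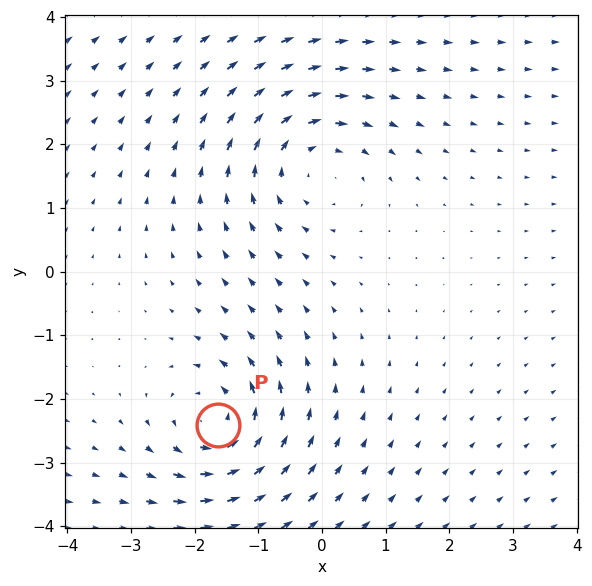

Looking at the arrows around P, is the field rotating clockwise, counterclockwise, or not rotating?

counterclockwise

Near P at (-1.6, -2.4) the arrows circulate counterclockwise. The curl (z-component) there is about +4; positive curl means counterclockwise rotation.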